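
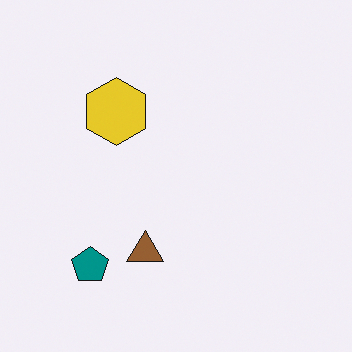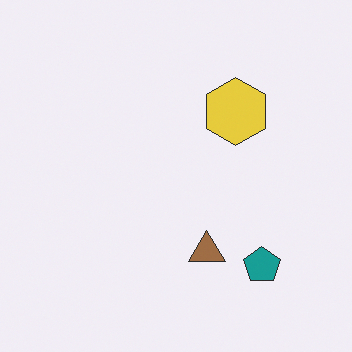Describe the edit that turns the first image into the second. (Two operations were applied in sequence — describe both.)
Flipped horizontally (left ↔ right), then given slightly reduced contrast.

The teal pentagon is in the bottom-left of the first image and the bottom-right of the second — shapes on opposite sides of the vertical midline have swapped in a mirror flip. Tones are pushed toward mid-grey across the whole image — a global contrast change.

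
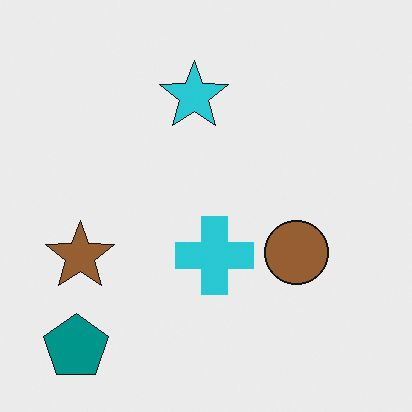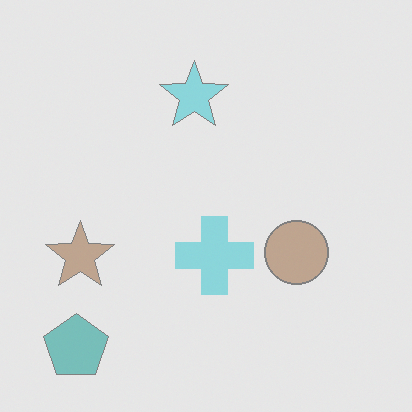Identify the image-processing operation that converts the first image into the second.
The second image is the first washed out (contrast reduced).

Tones are pushed toward mid-grey across the whole image — a global contrast change.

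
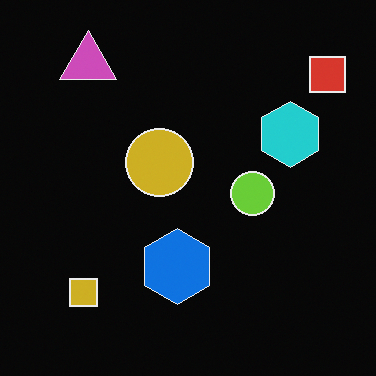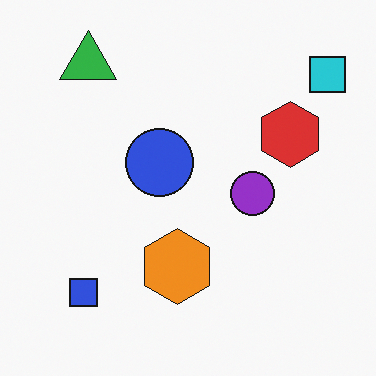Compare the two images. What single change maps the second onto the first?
The image was color-inverted (negative).

The light background has become dark and every shape's color is its complement — a photographic negative.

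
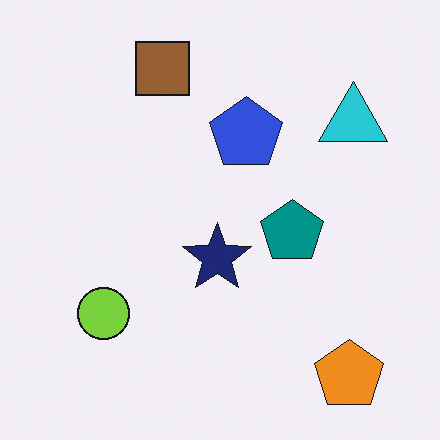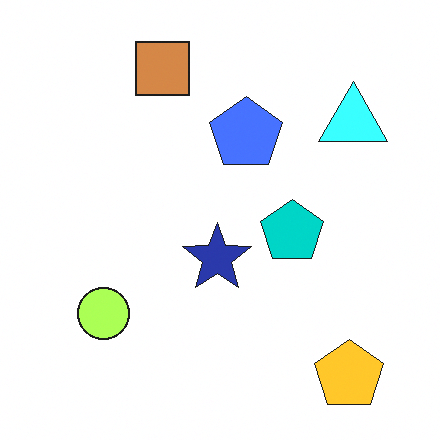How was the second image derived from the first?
This is the original image substantially brightened.

Every pixel — background and shapes alike — is uniformly brightened.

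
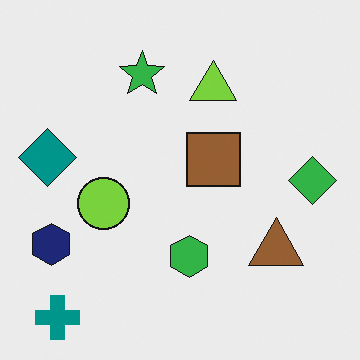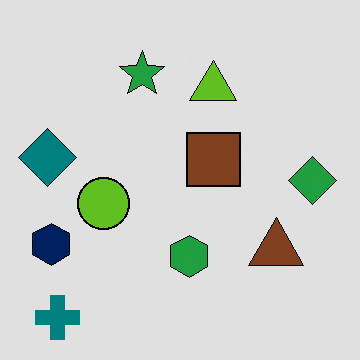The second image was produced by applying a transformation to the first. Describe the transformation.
The second image is the first moderately posterized.

Each flat color has snapped to a coarser quantized level — most visibly, the near-white background has dropped to a flat grey.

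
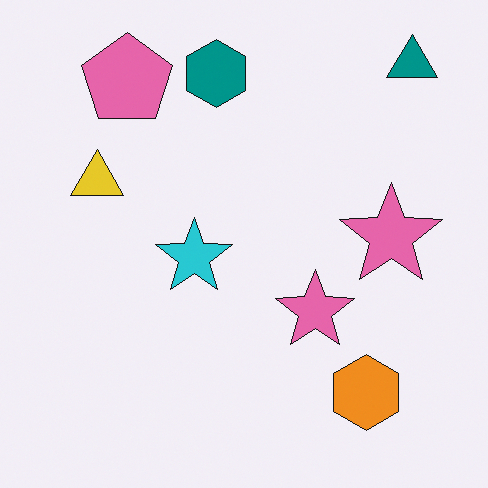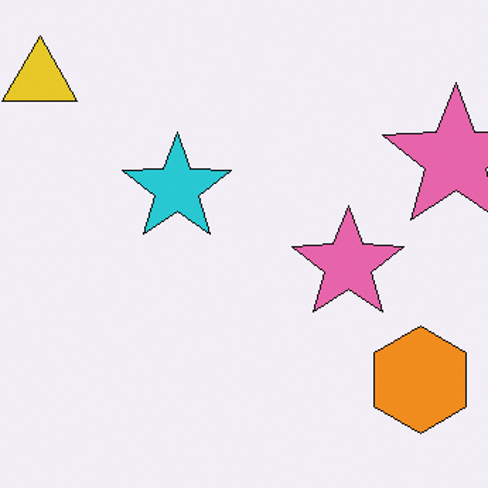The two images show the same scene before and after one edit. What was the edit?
The second image is the first cropped slightly and scaled back up.

The visible shapes are larger and the field of view is narrower; shapes near the original edges may be partly or wholly outside the frame — a crop-and-rescale.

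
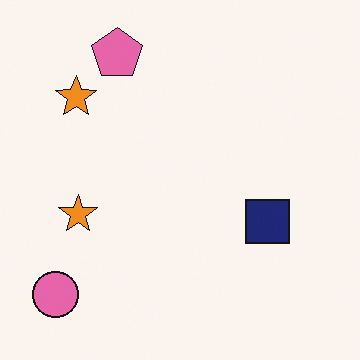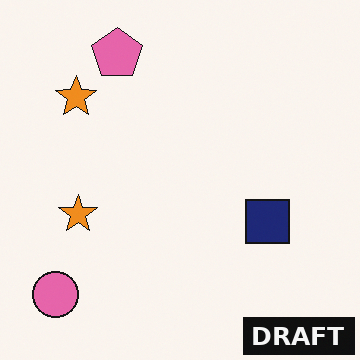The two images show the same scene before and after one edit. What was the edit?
It was watermarked with the text "DRAFT" in the lower-right corner.

A dark label reading "DRAFT" appears in the lower-right corner.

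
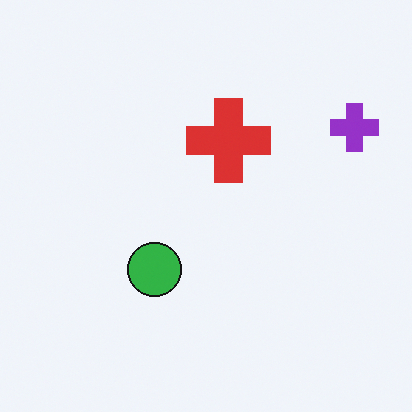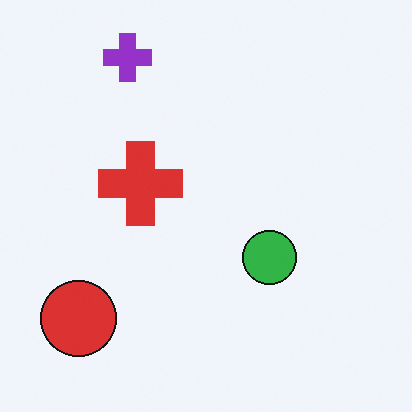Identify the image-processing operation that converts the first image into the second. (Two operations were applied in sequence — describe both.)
This is the original image rotated 90° counter-clockwise, then overlaid with an additional red circle.

The purple cross sits in the top-right of the first image and the top-left of the second — consistent with a whole-image 90° counter-clockwise rotation. A red circle appears in the second image that is absent from the first.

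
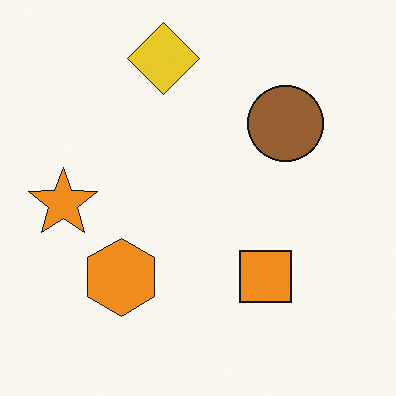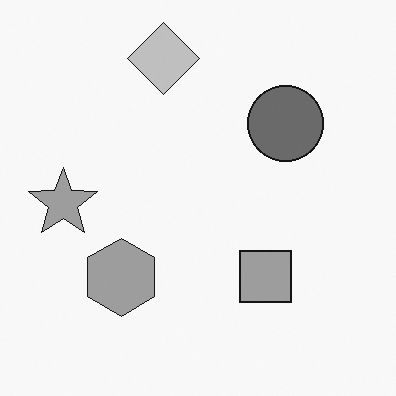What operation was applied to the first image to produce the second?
The transformation is: converted to grayscale.

All color is removed — every shape is now a shade of grey.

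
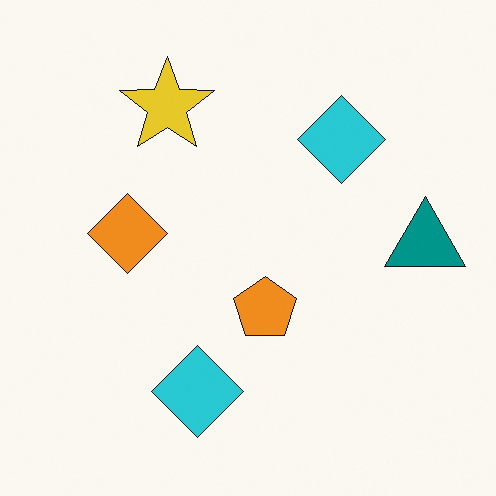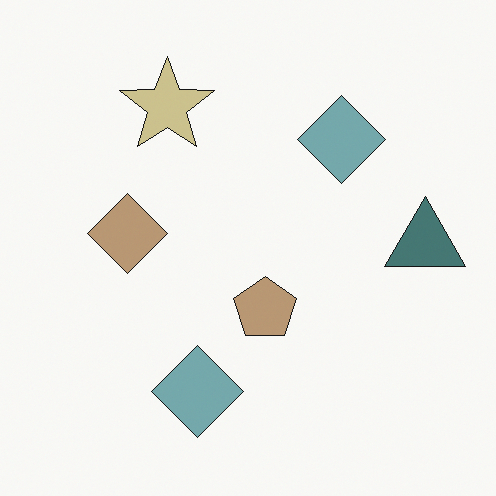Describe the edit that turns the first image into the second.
The image was made much more muted (saturation change).

All colors are more muted and greyish — a global saturation change.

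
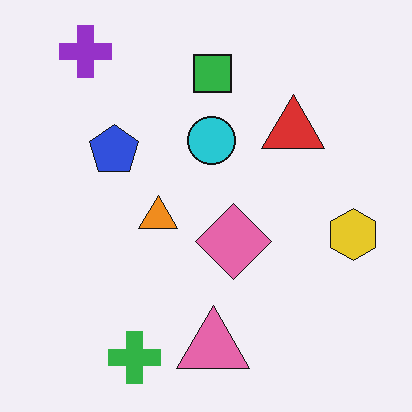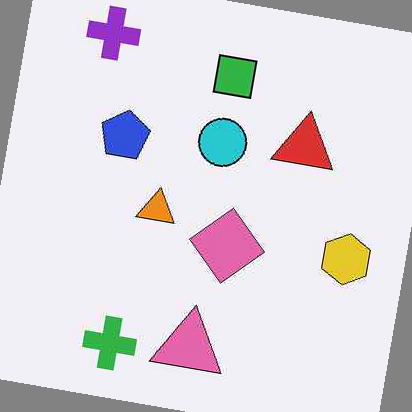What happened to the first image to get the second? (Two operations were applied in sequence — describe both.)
The transformation is: given moderate JPEG compression, then rotated clockwise by a slight angle.

Blocky 8×8 compression artifacts appear around shape edges and the flat background shows ringing — characteristic JPEG degradation. Every shape is tilted by the same angle and the image corners show triangular fill wedges — a whole-image rotation by a non-right angle.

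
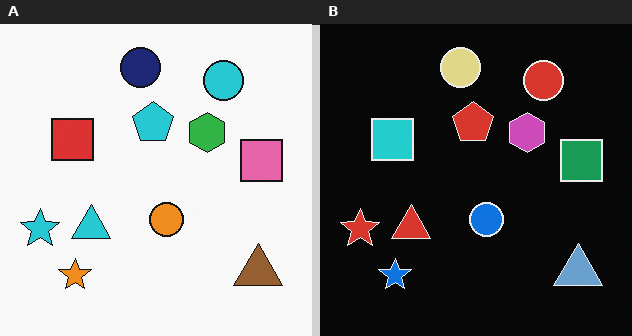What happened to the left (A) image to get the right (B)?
The image was color-inverted (negative).

The light background has become dark and every shape's color is its complement — a photographic negative.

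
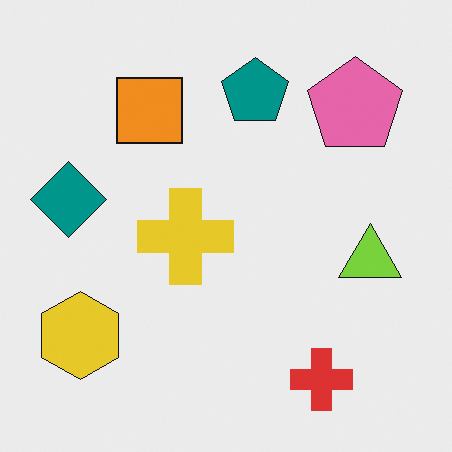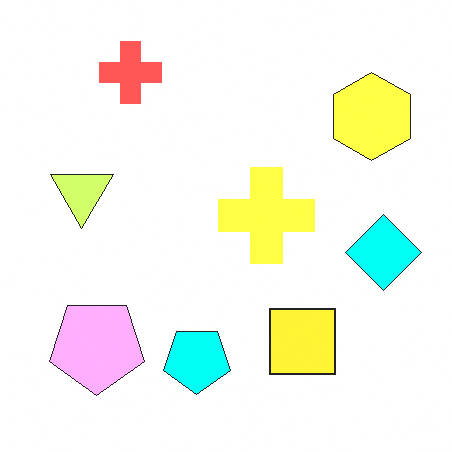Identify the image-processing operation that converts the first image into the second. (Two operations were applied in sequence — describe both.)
The second image is the first brightened a lot, then rotated 180°.

Every pixel — background and shapes alike — is uniformly brightened. The yellow hexagon sits in the bottom-left of the first image and the top-right of the second — consistent with a whole-image 180° rotation.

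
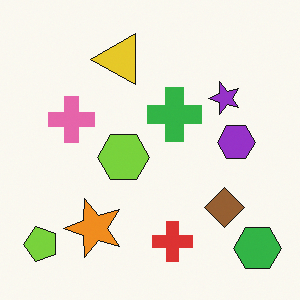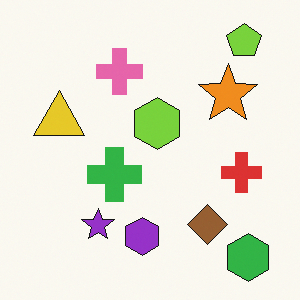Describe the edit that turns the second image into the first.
This is the original image transposed (reflected across the top-left ↔ bottom-right diagonal).

Shapes have swapped their row and column positions — what was in the top-right is now in the bottom-left — a diagonal reflection.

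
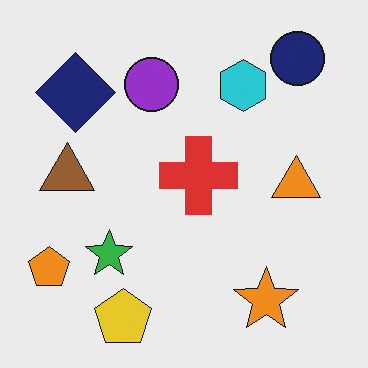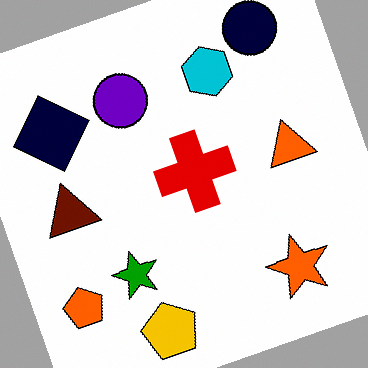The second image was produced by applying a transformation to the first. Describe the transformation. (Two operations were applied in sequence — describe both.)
This is the original image rotated counter-clockwise by a clearly visible amount, then boosted in contrast.

Every shape is tilted by the same angle and the image corners show triangular fill wedges — a whole-image rotation by a non-right angle. Tones are pushed away from mid-grey across the whole image — a global contrast change.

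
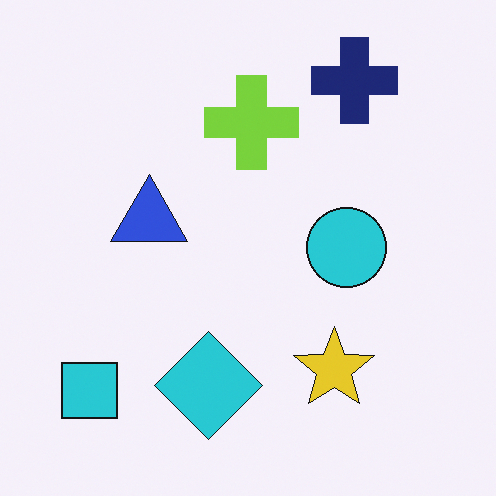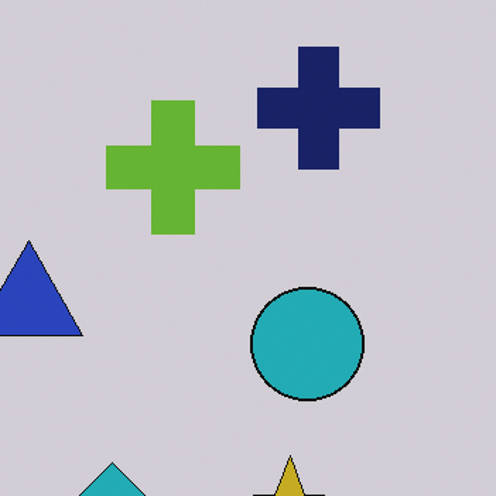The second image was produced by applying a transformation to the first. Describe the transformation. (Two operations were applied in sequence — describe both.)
The second image is the first cropped to a modestly smaller region and rescaled, then darkened a little.

The visible shapes are larger and the field of view is narrower; shapes near the original edges may be partly or wholly outside the frame — a crop-and-rescale. Every pixel — background and shapes alike — is uniformly darkened.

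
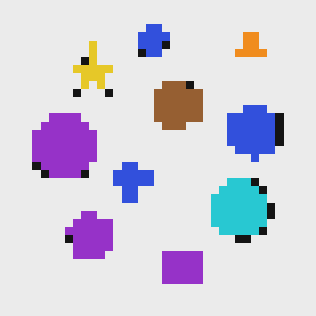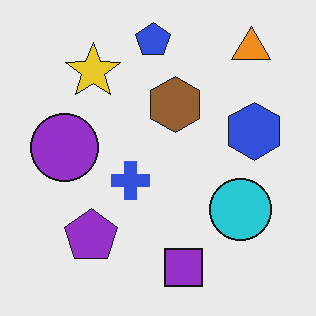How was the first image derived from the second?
The image was pixelated into visible square blocks.

Shapes are reduced to large square blocks; fine edges and outlines are lost — a downscale-then-upscale (mosaic) effect.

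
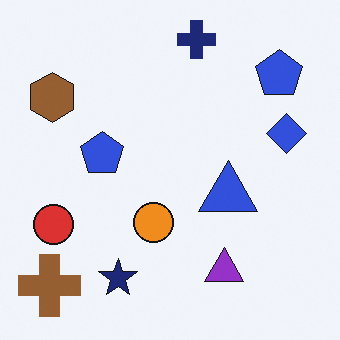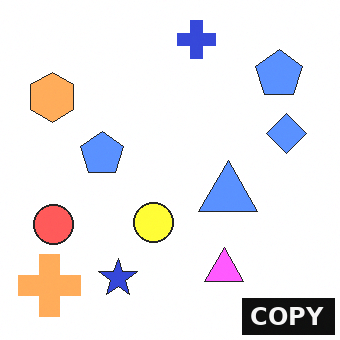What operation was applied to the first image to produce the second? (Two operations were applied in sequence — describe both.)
It was substantially brightened, then watermarked with the text "COPY" in the lower-right corner.

Every pixel — background and shapes alike — is uniformly brightened. A dark label reading "COPY" appears in the lower-right corner.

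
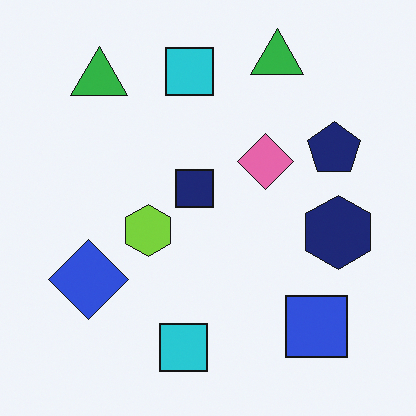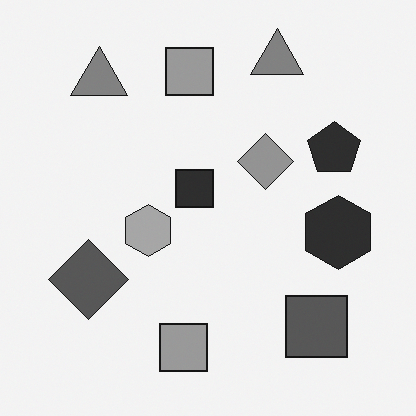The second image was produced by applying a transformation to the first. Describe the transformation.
The second image is the first converted to grayscale.

All color is removed — every shape is now a shade of grey.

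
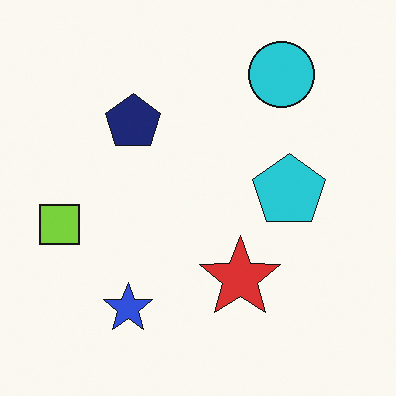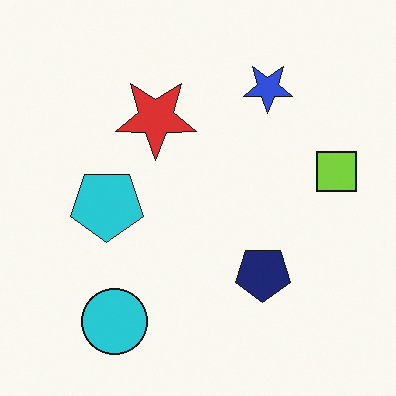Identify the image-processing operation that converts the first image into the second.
The second image is the first rotated 180°.

The cyan circle sits in the top-right of the first image and the bottom-left of the second — consistent with a whole-image 180° rotation.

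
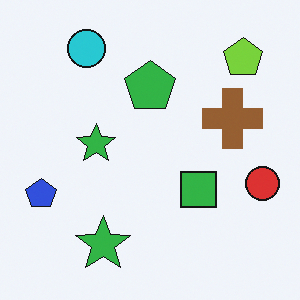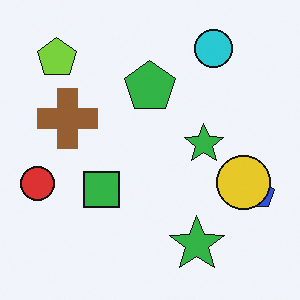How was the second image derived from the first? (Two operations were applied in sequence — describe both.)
The second image is the first flipped horizontally (left ↔ right), then overlaid with an additional yellow circle.

The red circle is in the right of the first image and the left of the second — shapes on opposite sides of the vertical midline have swapped in a mirror flip. A yellow circle appears in the second image that is absent from the first.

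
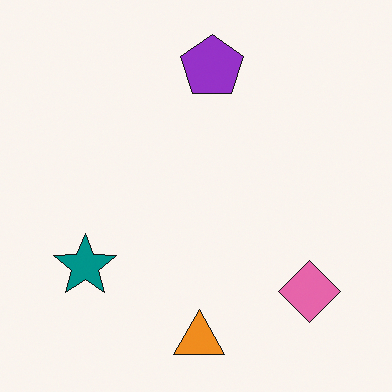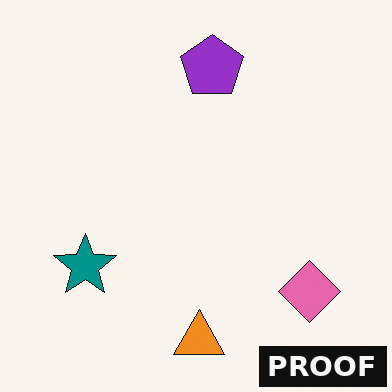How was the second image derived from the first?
This is the original image watermarked with the text "PROOF" in the lower-right corner.

A dark label reading "PROOF" appears in the lower-right corner.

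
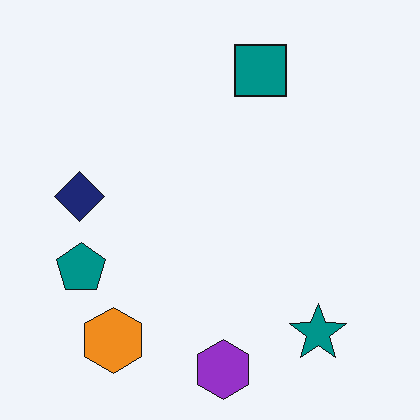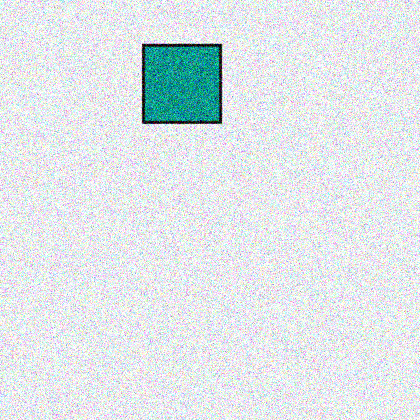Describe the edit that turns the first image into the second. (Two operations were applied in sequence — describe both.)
The second image is the first cropped to a modestly smaller region and rescaled, then degraded with strong gaussian noise.

The visible shapes are larger and the field of view is narrower; shapes near the original edges may be partly or wholly outside the frame — a crop-and-rescale. Random speckle covers the whole image, including the flat background.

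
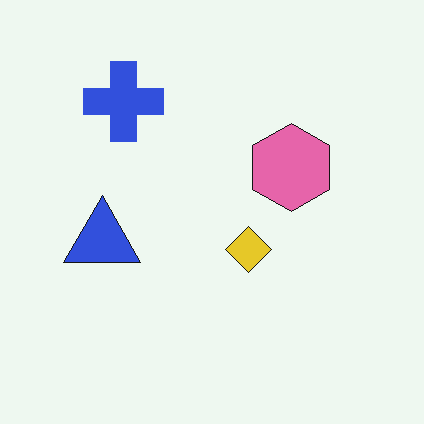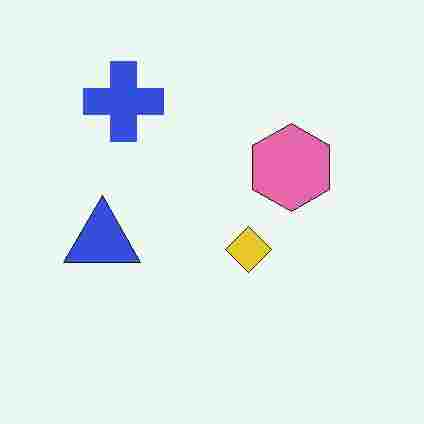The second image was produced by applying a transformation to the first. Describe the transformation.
It was degraded with heavy JPEG compression.

Blocky 8×8 compression artifacts appear around shape edges and the flat background shows ringing — characteristic JPEG degradation.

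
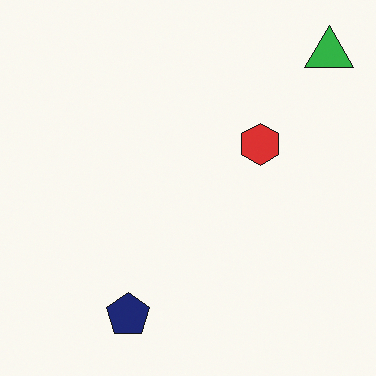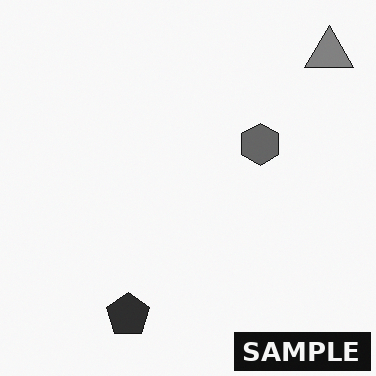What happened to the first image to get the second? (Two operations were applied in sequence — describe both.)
The transformation is: converted to grayscale, then watermarked with the text "SAMPLE" in the lower-right corner.

All color is removed — every shape is now a shade of grey. A dark label reading "SAMPLE" appears in the lower-right corner.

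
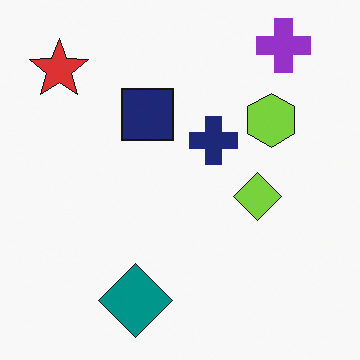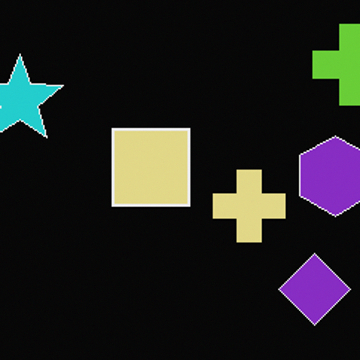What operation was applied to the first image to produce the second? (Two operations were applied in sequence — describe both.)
The second image is the first color-inverted (negative), then cropped slightly and scaled back up.

The light background has become dark and every shape's color is its complement — a photographic negative. The visible shapes are larger and the field of view is narrower; shapes near the original edges may be partly or wholly outside the frame — a crop-and-rescale.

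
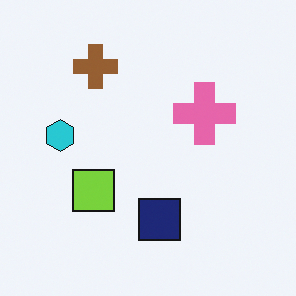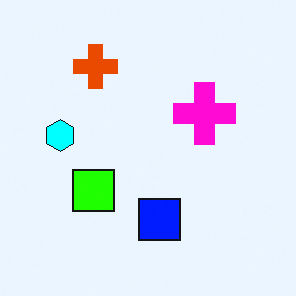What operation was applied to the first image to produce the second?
This is the original image heavily oversaturated.

All colors are more vivid — a global saturation change.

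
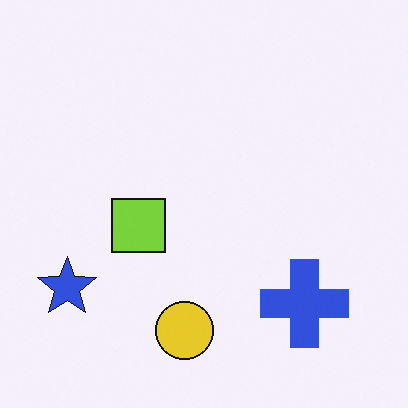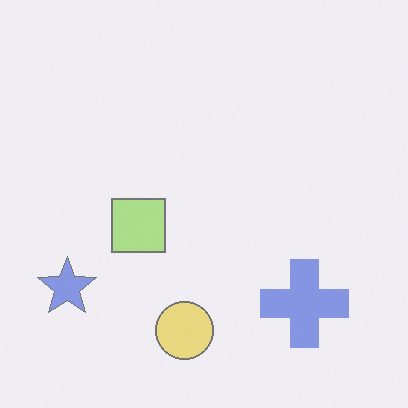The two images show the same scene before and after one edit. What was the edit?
This is the original image given much lower contrast.

Tones are pushed toward mid-grey across the whole image — a global contrast change.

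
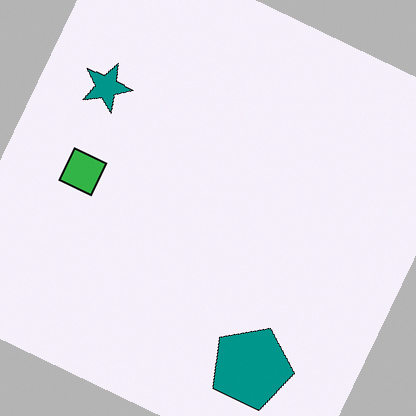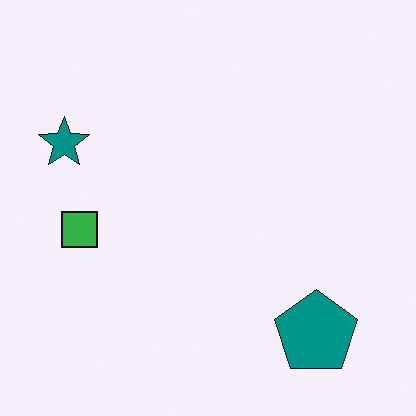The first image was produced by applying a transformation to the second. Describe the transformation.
It was rotated clockwise by a moderate amount.

Every shape is tilted by the same angle and the image corners show triangular fill wedges — a whole-image rotation by a non-right angle.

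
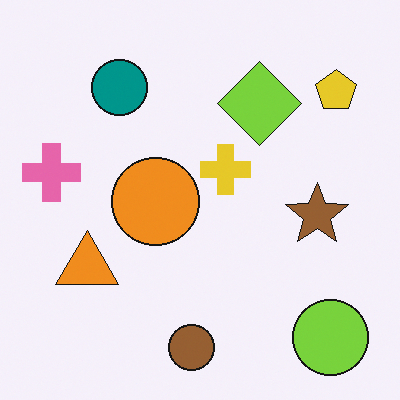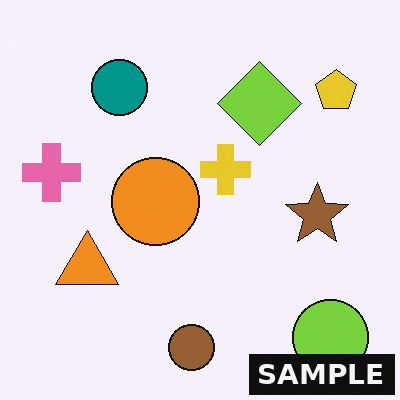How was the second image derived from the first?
This is the original image watermarked with the text "SAMPLE" in the lower-right corner.

A dark label reading "SAMPLE" appears in the lower-right corner.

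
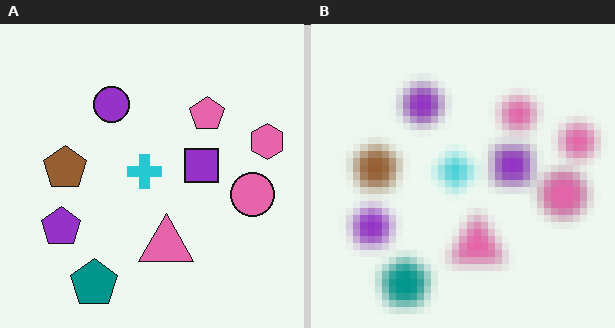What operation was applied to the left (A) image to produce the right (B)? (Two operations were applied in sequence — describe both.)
The transformation is: strongly gaussian-blurred, then moderately pixelated.

Shape edges and outlines are uniformly softened across the whole image. Shapes are reduced to large square blocks; fine edges and outlines are lost — a downscale-then-upscale (mosaic) effect.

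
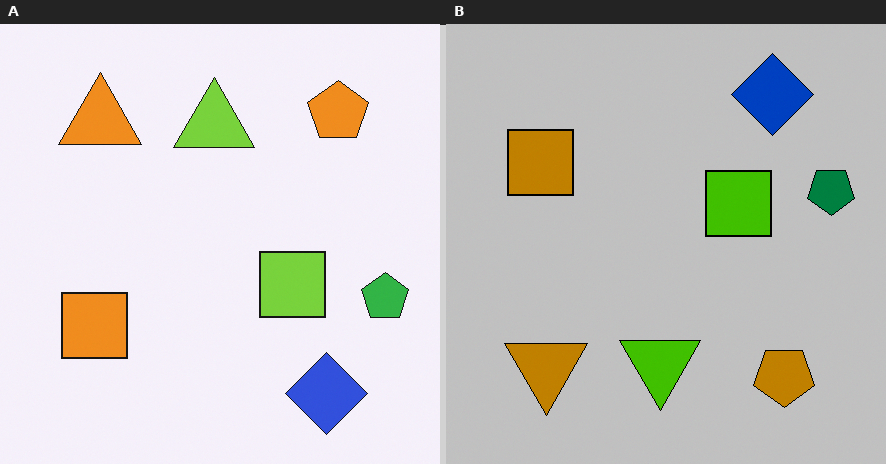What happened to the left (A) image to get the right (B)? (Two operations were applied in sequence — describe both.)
Aggressively posterized, then flipped vertically (top ↔ bottom).

Each flat color has snapped to a coarser quantized level — most visibly, the near-white background has dropped to a flat grey. The blue diamond is in the bottom-right of the left (A) image and the top-right of the right (B) — shapes on opposite sides of the horizontal midline have swapped in a mirror flip.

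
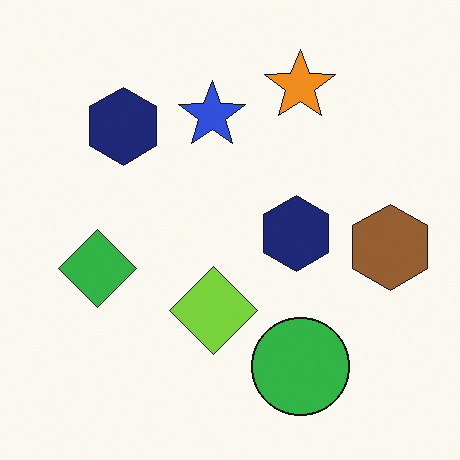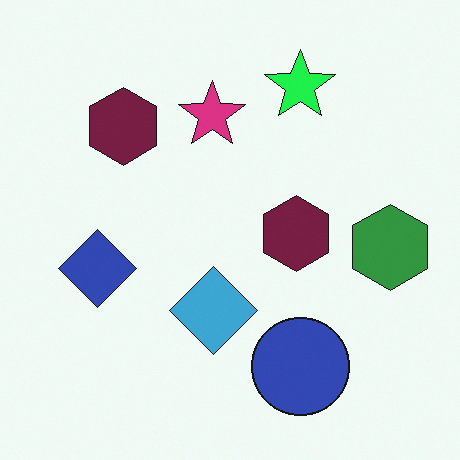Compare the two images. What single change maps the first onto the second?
The transformation is: hue-shifted noticeably.

Every shape's color has rotated by the same amount around the hue wheel — a uniform hue shift.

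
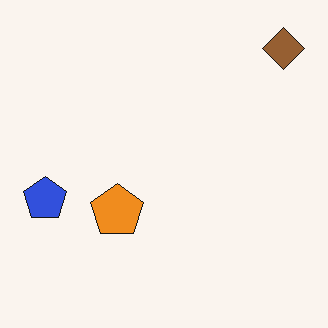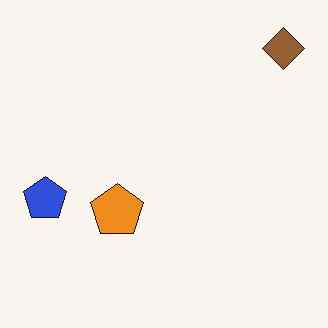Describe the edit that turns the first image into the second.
It was given moderate JPEG compression.

Blocky 8×8 compression artifacts appear around shape edges and the flat background shows ringing — characteristic JPEG degradation.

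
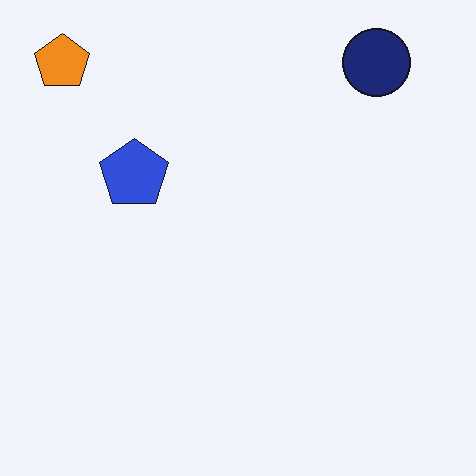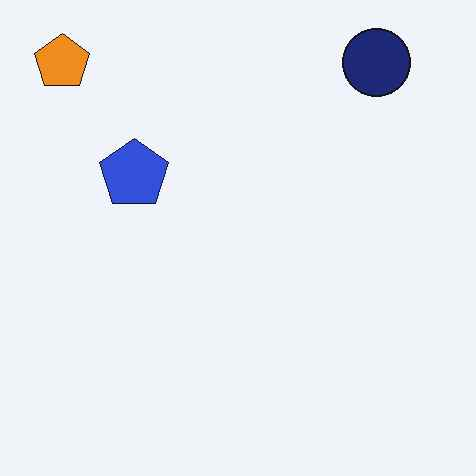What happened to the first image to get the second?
The transformation is: given moderate JPEG compression.

Blocky 8×8 compression artifacts appear around shape edges and the flat background shows ringing — characteristic JPEG degradation.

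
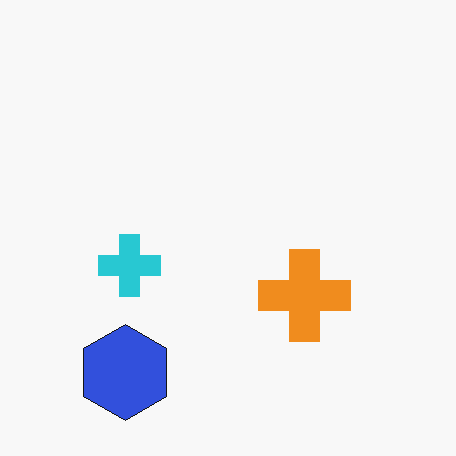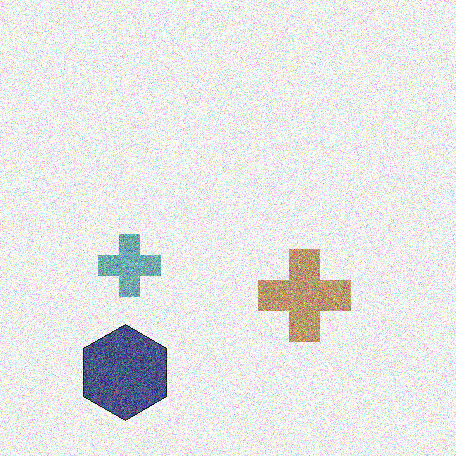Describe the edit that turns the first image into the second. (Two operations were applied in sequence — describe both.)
The second image is the first made much more muted (saturation change), then degraded with a thick layer of grain.

All colors are more muted and greyish — a global saturation change. Random speckle covers the whole image, including the flat background.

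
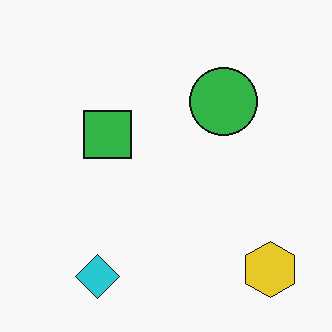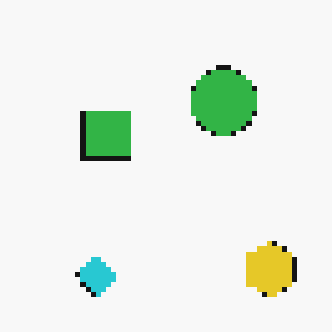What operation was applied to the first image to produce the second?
The image was lightly pixelated (a mild mosaic effect).

Shapes are reduced to large square blocks; fine edges and outlines are lost — a downscale-then-upscale (mosaic) effect.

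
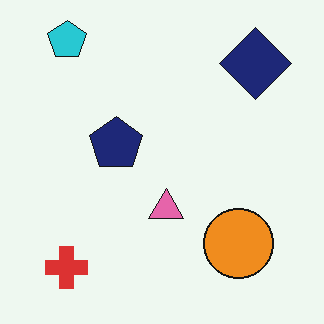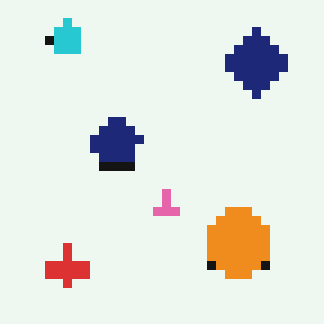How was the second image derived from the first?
It was heavily pixelated into large blocks.

Shapes are reduced to large square blocks; fine edges and outlines are lost — a downscale-then-upscale (mosaic) effect.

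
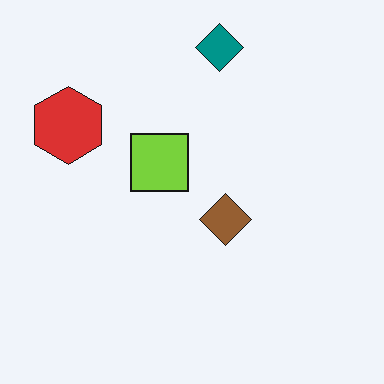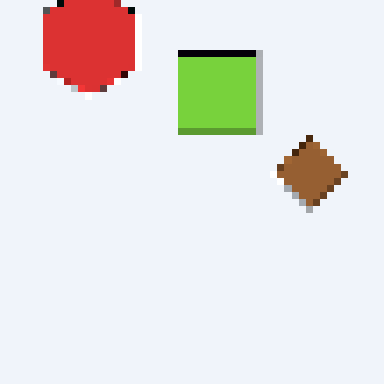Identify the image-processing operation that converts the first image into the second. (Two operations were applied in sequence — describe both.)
The second image is the first cropped slightly and scaled back up, then pixelated into visible square blocks.

The visible shapes are larger and the field of view is narrower; shapes near the original edges may be partly or wholly outside the frame — a crop-and-rescale. Shapes are reduced to large square blocks; fine edges and outlines are lost — a downscale-then-upscale (mosaic) effect.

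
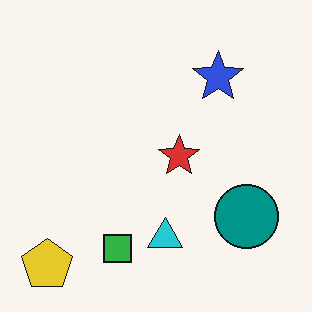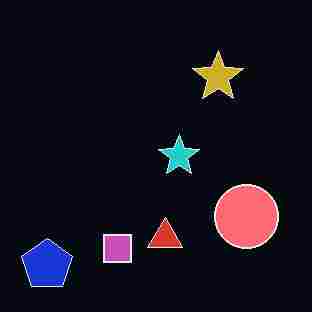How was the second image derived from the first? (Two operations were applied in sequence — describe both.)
The transformation is: degraded with heavy JPEG compression, then color-inverted (negative).

Blocky 8×8 compression artifacts appear around shape edges and the flat background shows ringing — characteristic JPEG degradation. The light background has become dark and every shape's color is its complement — a photographic negative.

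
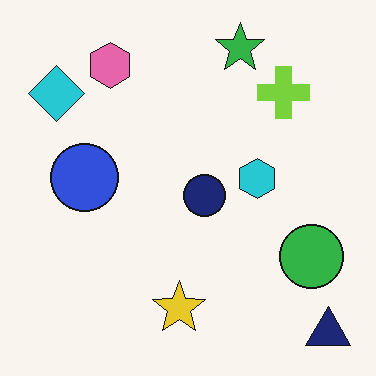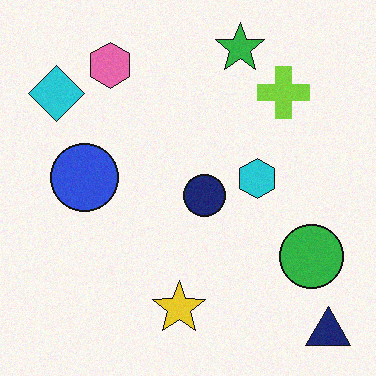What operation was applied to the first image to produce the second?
The transformation is: degraded with light additive noise.

Random speckle covers the whole image, including the flat background.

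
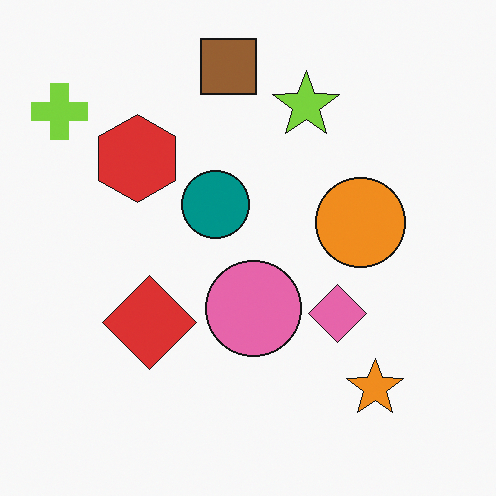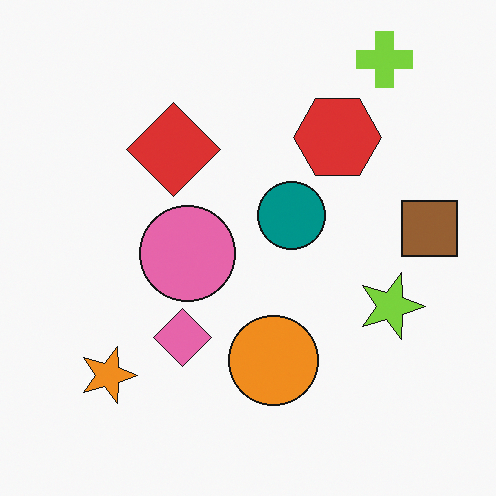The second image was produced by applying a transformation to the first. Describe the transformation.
Rotated 90° clockwise.

The lime cross sits in the top-left of the first image and the top-right of the second — consistent with a whole-image 90° clockwise rotation.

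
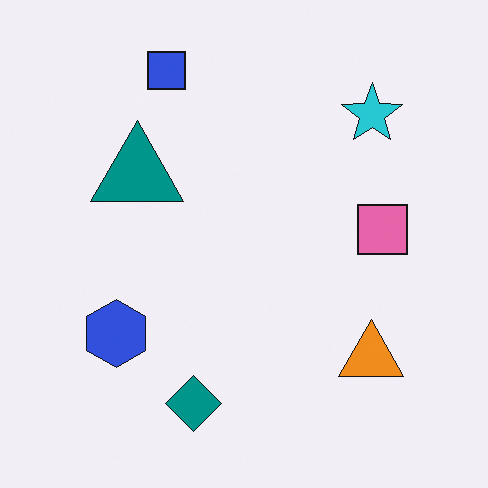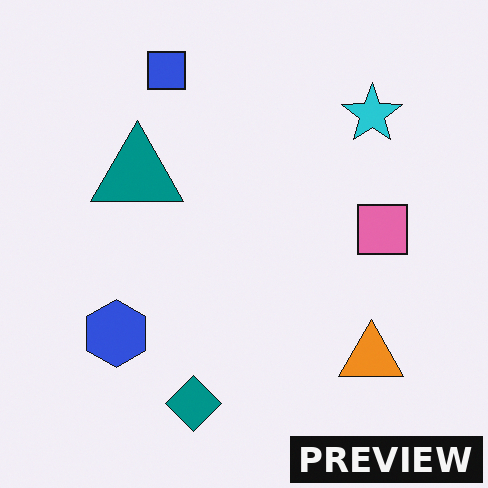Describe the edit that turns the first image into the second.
The image was watermarked with the text "PREVIEW" in the lower-right corner.

A dark label reading "PREVIEW" appears in the lower-right corner.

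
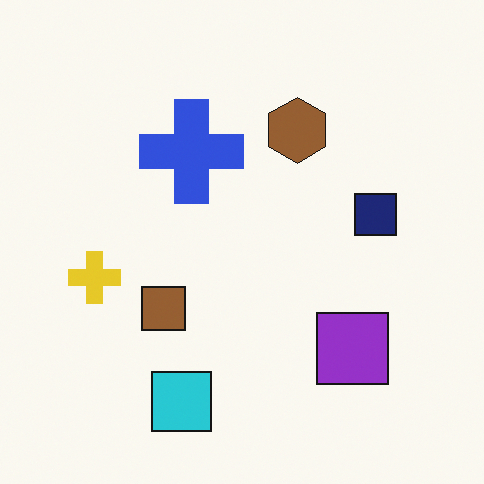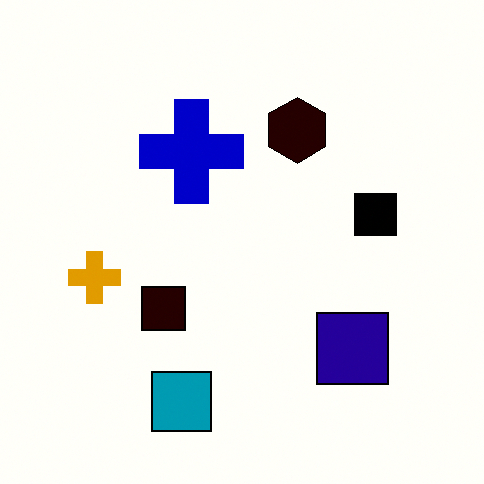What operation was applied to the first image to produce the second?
The transformation is: boosted in contrast.

Tones are pushed away from mid-grey across the whole image — a global contrast change.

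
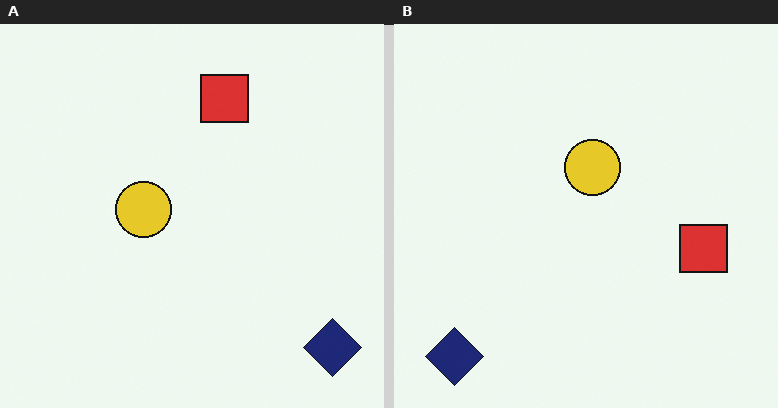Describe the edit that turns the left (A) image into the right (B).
Rotated 90° clockwise.

The navy diamond sits in the bottom-right of the left (A) image and the bottom-left of the right (B) — consistent with a whole-image 90° clockwise rotation.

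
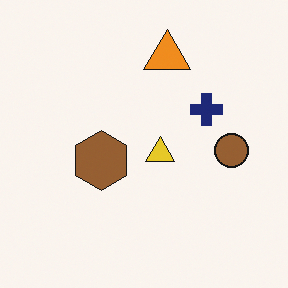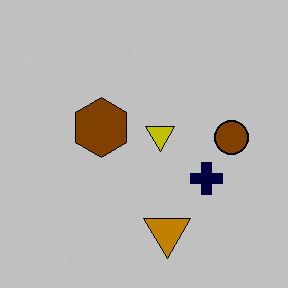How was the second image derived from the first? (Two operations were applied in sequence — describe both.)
This is the original image flipped vertically (top ↔ bottom), then aggressively posterized.

The orange triangle is in the top of the first image and the bottom of the second — shapes on opposite sides of the horizontal midline have swapped in a mirror flip. Each flat color has snapped to a coarser quantized level — most visibly, the near-white background has dropped to a flat grey.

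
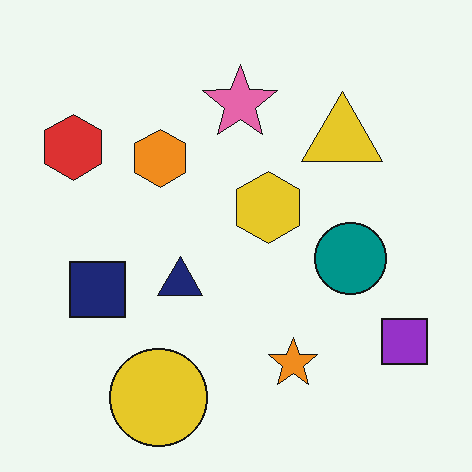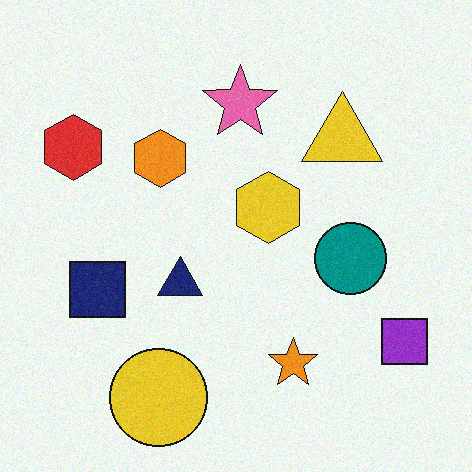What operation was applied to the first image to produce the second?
The second image is the first degraded with light additive noise.

Random speckle covers the whole image, including the flat background.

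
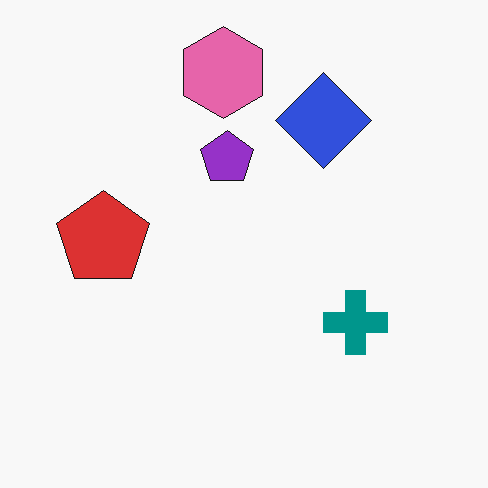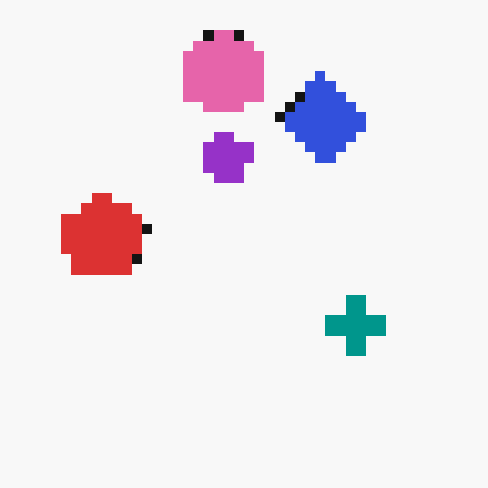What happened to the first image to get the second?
The image was heavily pixelated into large blocks.

Shapes are reduced to large square blocks; fine edges and outlines are lost — a downscale-then-upscale (mosaic) effect.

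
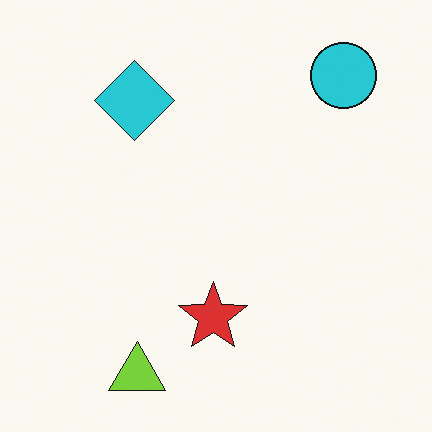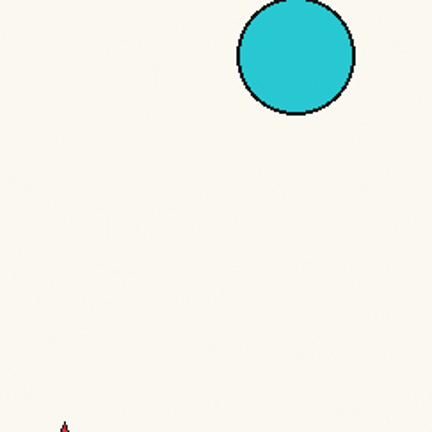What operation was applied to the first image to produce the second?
This is the original image cropped tightly and scaled back up.

The visible shapes are larger and the field of view is narrower; shapes near the original edges may be partly or wholly outside the frame — a crop-and-rescale.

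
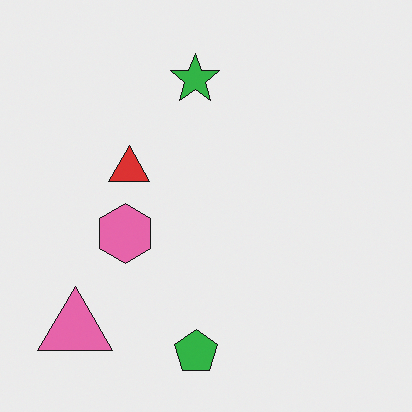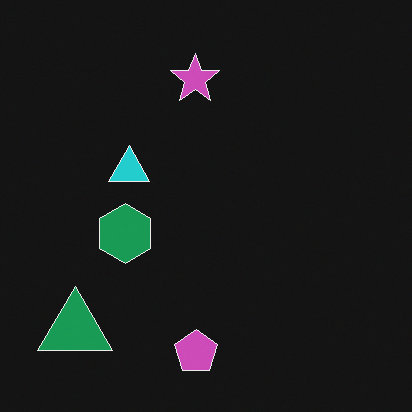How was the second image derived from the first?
This is the original image color-inverted (negative).

The light background has become dark and every shape's color is its complement — a photographic negative.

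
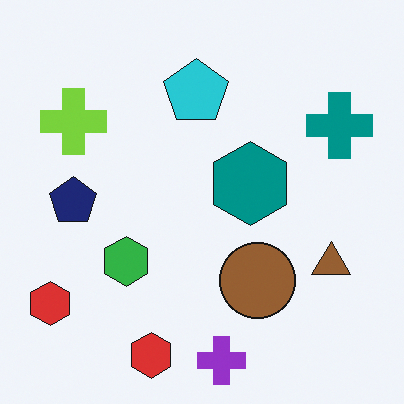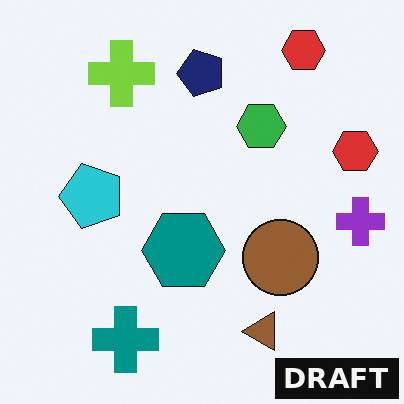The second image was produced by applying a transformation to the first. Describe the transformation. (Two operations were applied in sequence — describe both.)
Transposed (reflected across the top-left ↔ bottom-right diagonal), then watermarked with the text "DRAFT" in the lower-right corner.

Shapes have swapped their row and column positions — what was in the top-right is now in the bottom-left — a diagonal reflection. A dark label reading "DRAFT" appears in the lower-right corner.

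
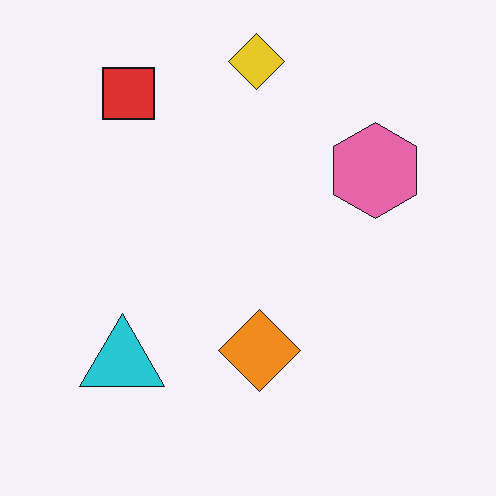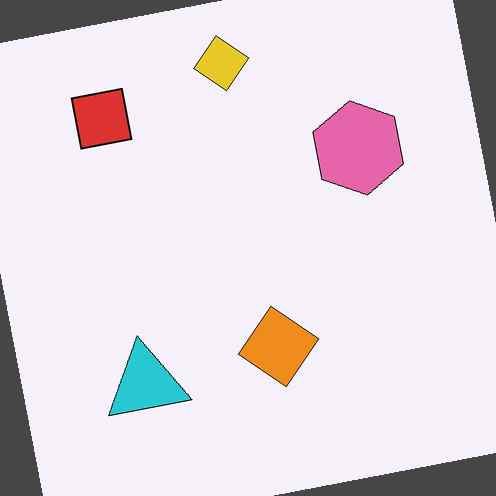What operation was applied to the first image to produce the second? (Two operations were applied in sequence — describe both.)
The second image is the first rotated counter-clockwise by a slight angle, then given moderate JPEG compression.

Every shape is tilted by the same angle and the image corners show triangular fill wedges — a whole-image rotation by a non-right angle. Blocky 8×8 compression artifacts appear around shape edges and the flat background shows ringing — characteristic JPEG degradation.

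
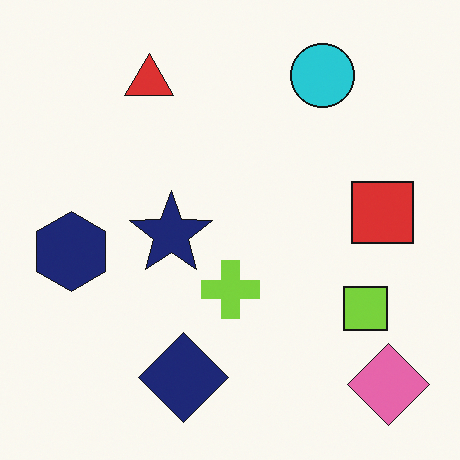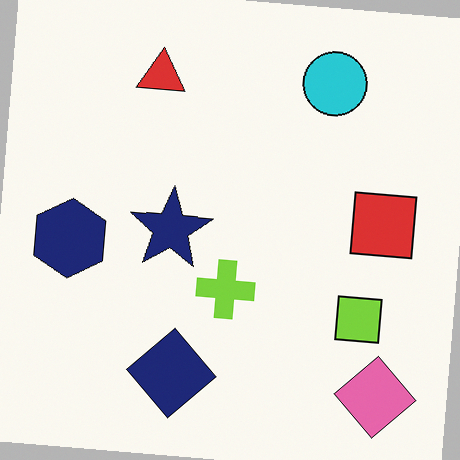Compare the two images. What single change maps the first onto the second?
Rotated clockwise by a slight angle.

Every shape is tilted by the same angle and the image corners show triangular fill wedges — a whole-image rotation by a non-right angle.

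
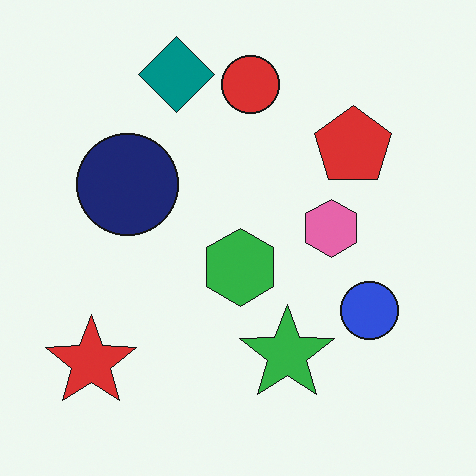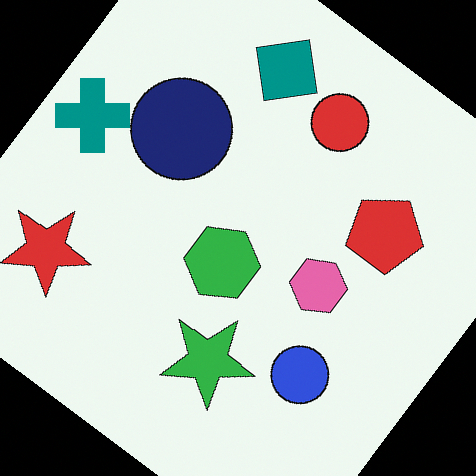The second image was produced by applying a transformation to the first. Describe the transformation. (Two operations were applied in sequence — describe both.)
The image was rotated clockwise by a large amount — several tens of degrees, then overlaid with an additional teal cross.

Every shape is tilted by the same angle and the image corners show triangular fill wedges — a whole-image rotation by a non-right angle. A teal cross appears in the second image that is absent from the first.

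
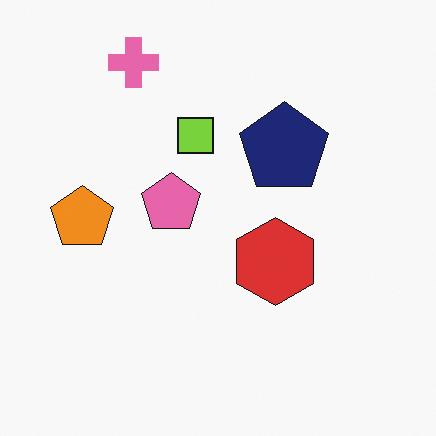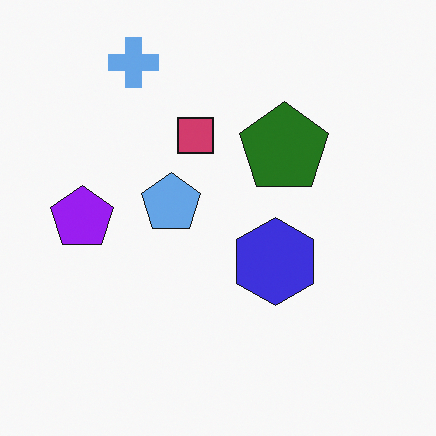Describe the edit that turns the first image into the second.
The transformation is: hue-shifted through roughly half the color wheel.

Every shape's color has rotated by the same amount around the hue wheel — a uniform hue shift.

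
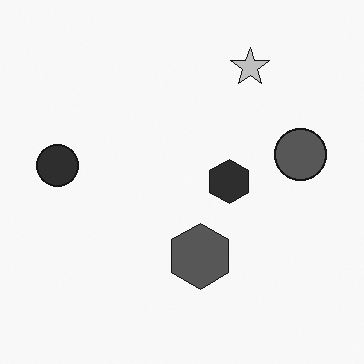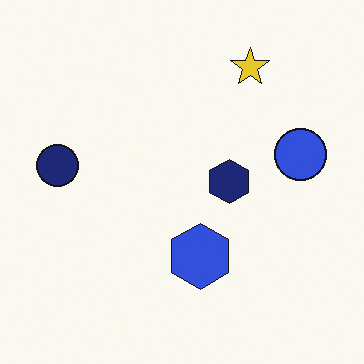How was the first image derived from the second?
The image was converted to grayscale.

All color is removed — every shape is now a shade of grey.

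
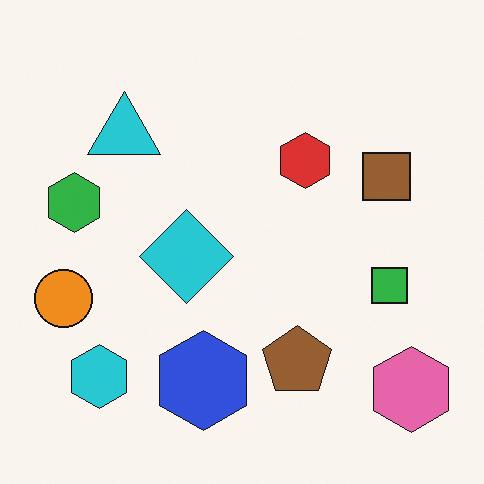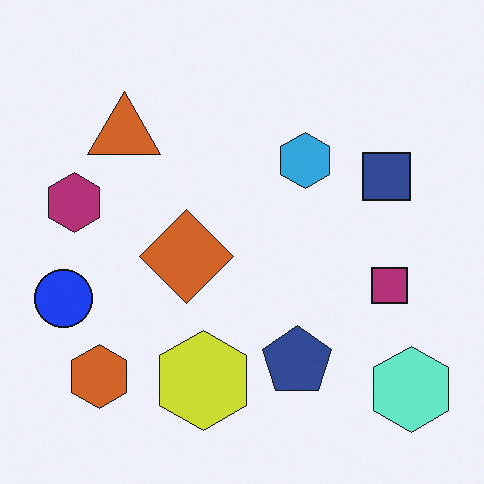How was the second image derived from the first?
Hue-shifted through roughly half the color wheel.

Every shape's color has rotated by the same amount around the hue wheel — a uniform hue shift.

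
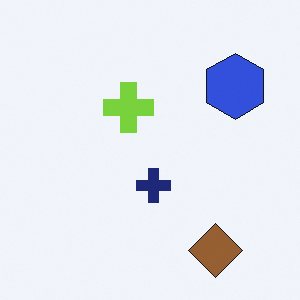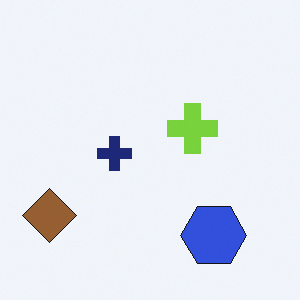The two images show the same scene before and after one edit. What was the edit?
The image was rotated 90° clockwise.

The brown diamond sits in the bottom-right of the first image and the bottom-left of the second — consistent with a whole-image 90° clockwise rotation.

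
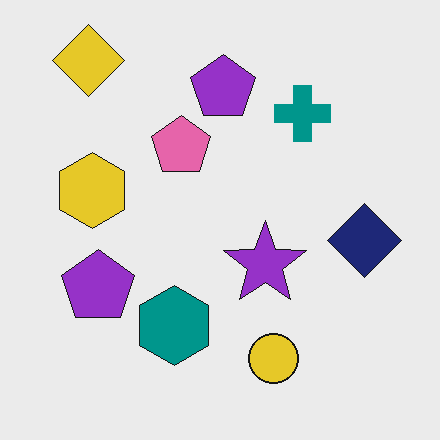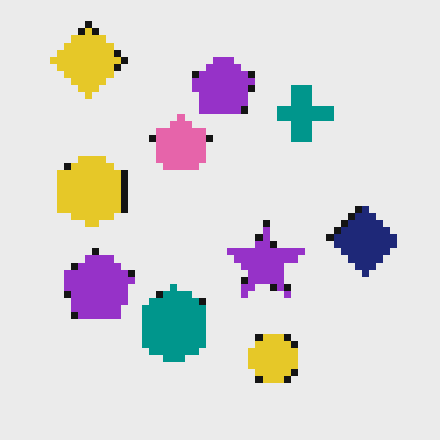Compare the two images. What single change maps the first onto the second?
Pixelated into visible square blocks.

Shapes are reduced to large square blocks; fine edges and outlines are lost — a downscale-then-upscale (mosaic) effect.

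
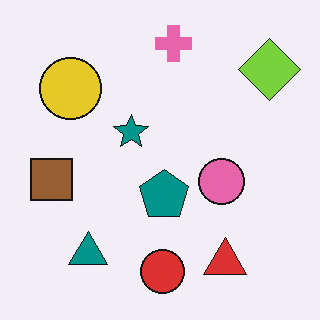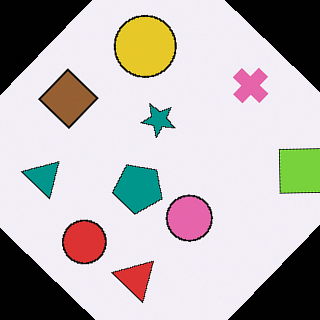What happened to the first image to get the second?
The image was rotated clockwise by a large amount — several tens of degrees.

Every shape is tilted by the same angle and the image corners show triangular fill wedges — a whole-image rotation by a non-right angle.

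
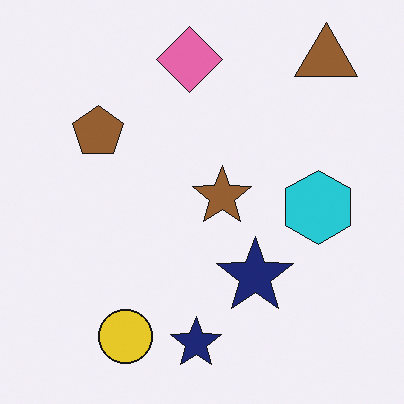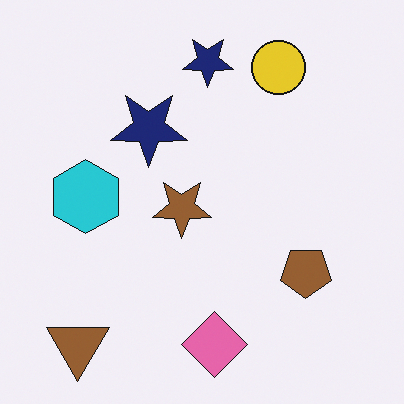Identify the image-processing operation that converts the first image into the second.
Rotated 180°.

The brown triangle sits in the top-right of the first image and the bottom-left of the second — consistent with a whole-image 180° rotation.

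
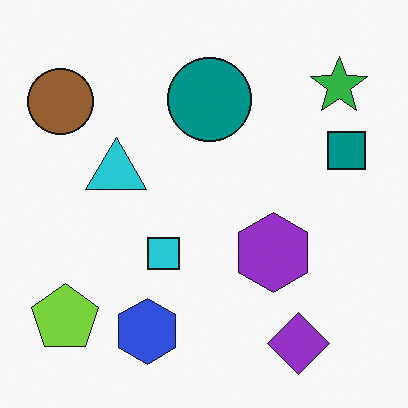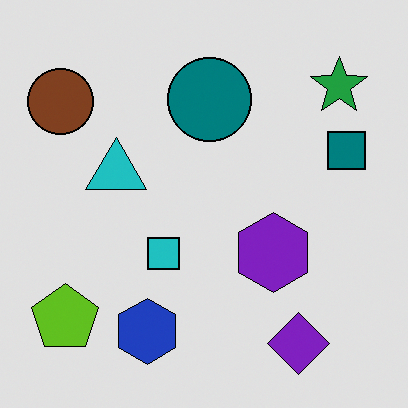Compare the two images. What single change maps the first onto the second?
It was posterized to a reduced palette.

Each flat color has snapped to a coarser quantized level — most visibly, the near-white background has dropped to a flat grey.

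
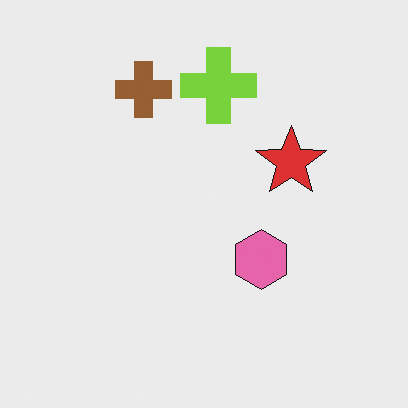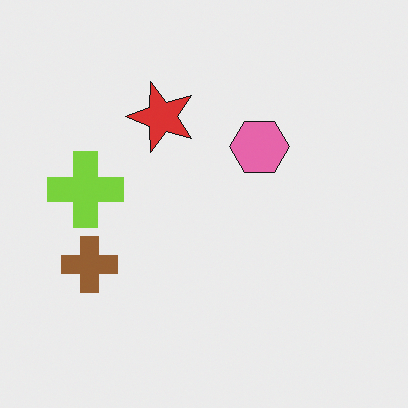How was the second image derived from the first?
The second image is the first rotated 90° counter-clockwise.

The brown cross sits in the top of the first image and the left of the second — consistent with a whole-image 90° counter-clockwise rotation.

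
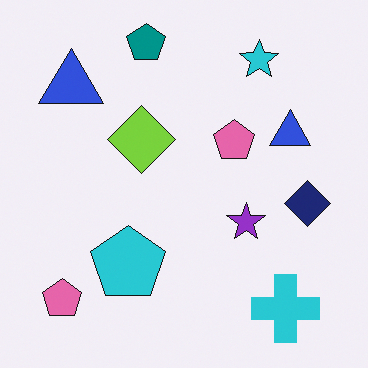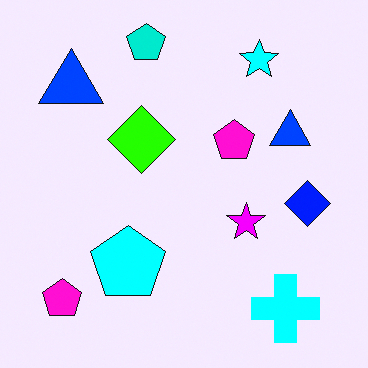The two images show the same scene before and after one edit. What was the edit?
The transformation is: made much more vivid (saturation change).

All colors are more vivid — a global saturation change.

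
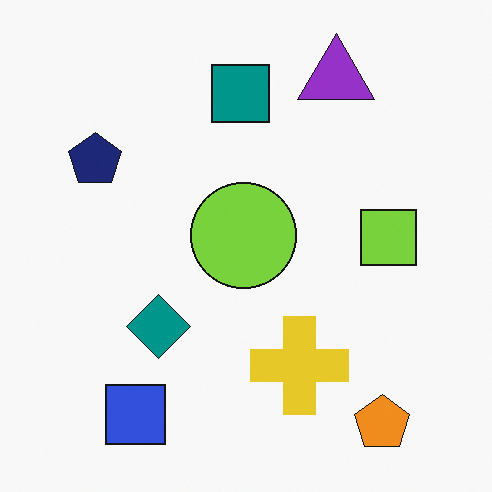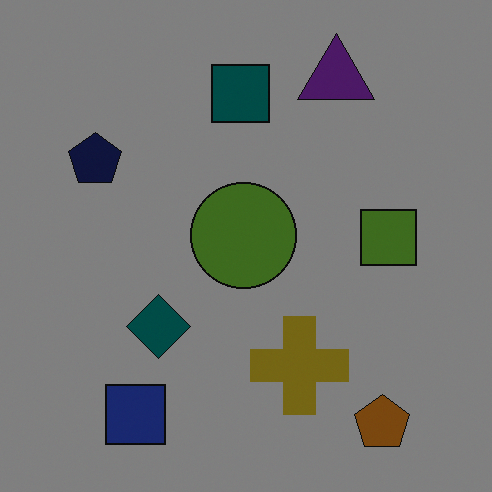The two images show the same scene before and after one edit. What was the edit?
The image was darkened a lot.

Every pixel — background and shapes alike — is uniformly darkened.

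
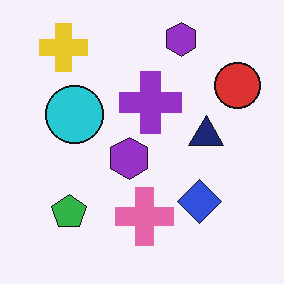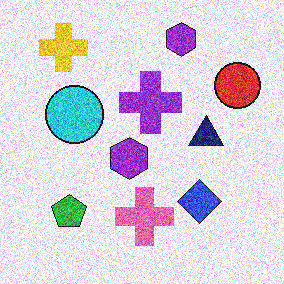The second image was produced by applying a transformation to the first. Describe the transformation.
The second image is the first degraded with heavy additive noise.

Random speckle covers the whole image, including the flat background.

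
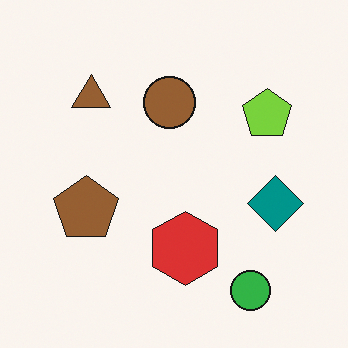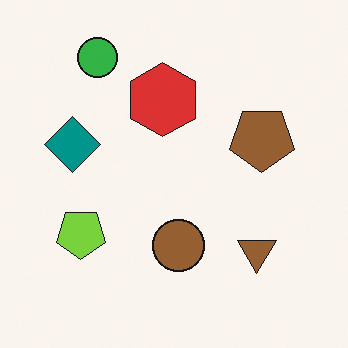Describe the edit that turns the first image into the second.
The transformation is: rotated 180°.

The green circle sits in the bottom-right of the first image and the top-left of the second — consistent with a whole-image 180° rotation.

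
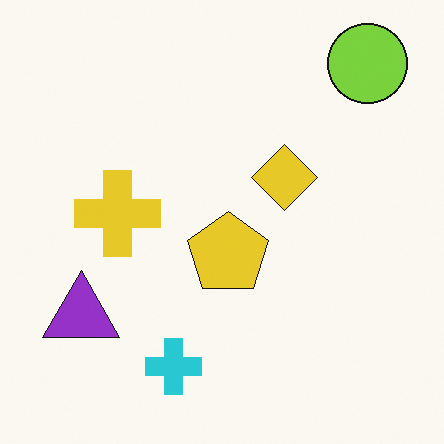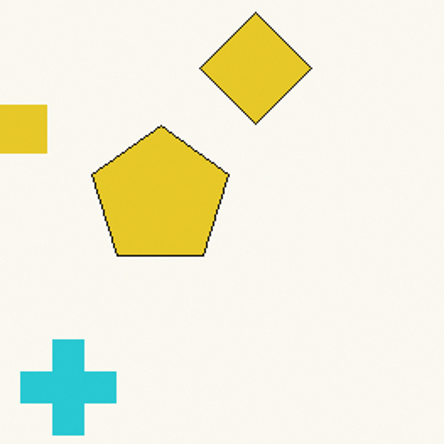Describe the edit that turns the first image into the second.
The second image is the first cropped tightly and scaled back up.

The visible shapes are larger and the field of view is narrower; shapes near the original edges may be partly or wholly outside the frame — a crop-and-rescale.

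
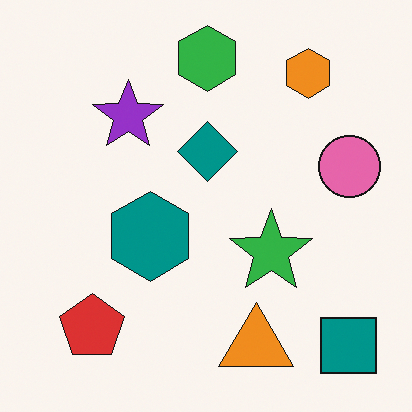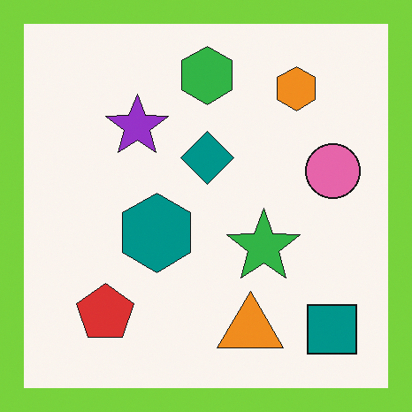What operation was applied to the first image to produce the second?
The image was framed with a lime border.

A solid lime frame runs around the edge of the second image, with the content slightly shrunk inside it.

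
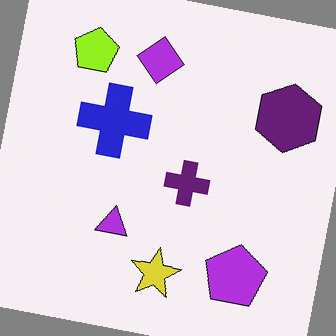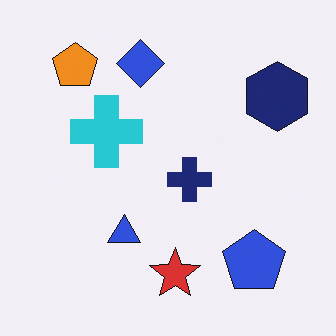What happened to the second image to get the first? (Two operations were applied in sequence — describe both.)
The first image is the second hue-shifted slightly, then rotated clockwise by a few degrees.

Every shape's color has rotated by the same amount around the hue wheel — a uniform hue shift. Every shape is tilted by the same angle and the image corners show triangular fill wedges — a whole-image rotation by a non-right angle.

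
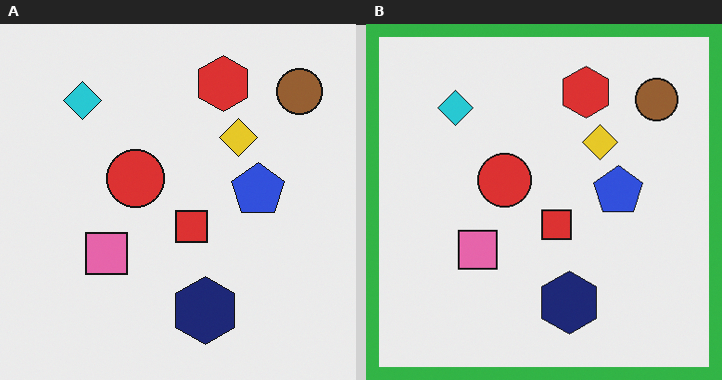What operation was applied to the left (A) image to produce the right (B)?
Framed with a green border.

A solid green frame runs around the edge of the right (B) image, with the content slightly shrunk inside it.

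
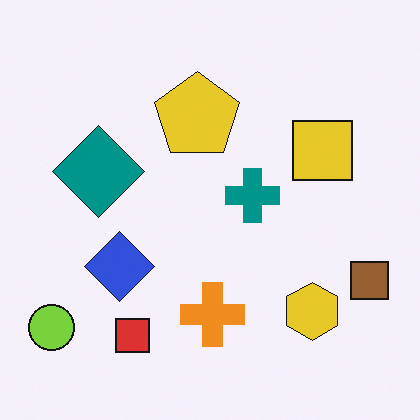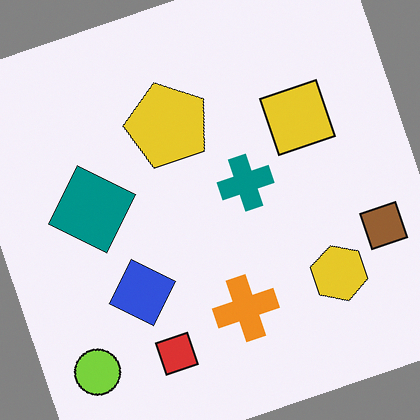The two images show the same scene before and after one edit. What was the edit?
It was rotated counter-clockwise by a clearly visible amount.

Every shape is tilted by the same angle and the image corners show triangular fill wedges — a whole-image rotation by a non-right angle.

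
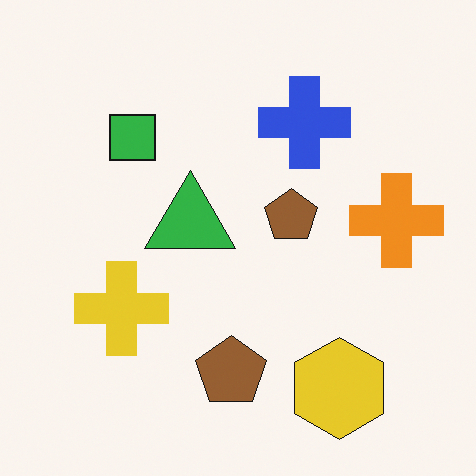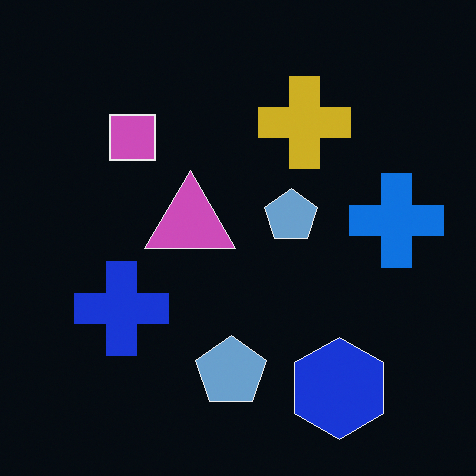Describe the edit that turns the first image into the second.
Color-inverted (negative).

The light background has become dark and every shape's color is its complement — a photographic negative.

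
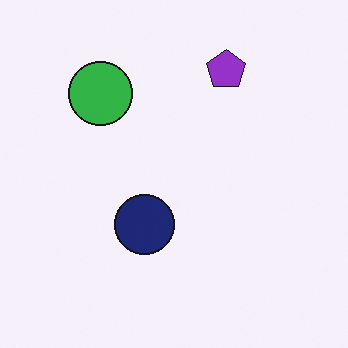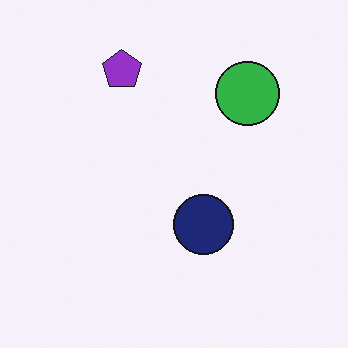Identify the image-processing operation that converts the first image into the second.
The image was flipped horizontally (left ↔ right).

The green circle is in the top-left of the first image and the top-right of the second — shapes on opposite sides of the vertical midline have swapped in a mirror flip.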